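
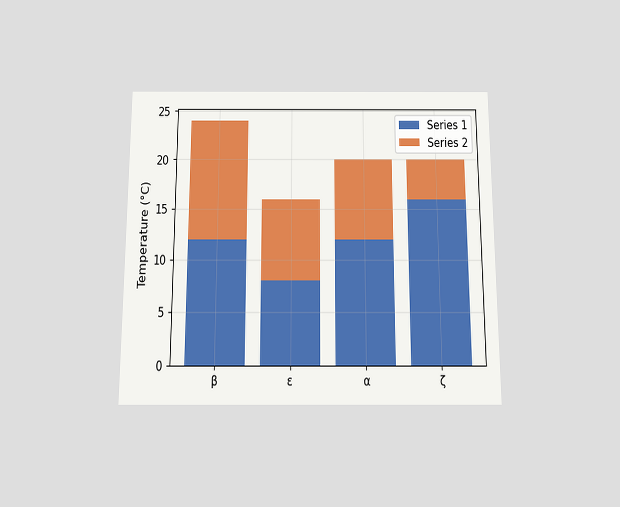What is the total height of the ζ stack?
20°C

The chart is viewed slightly from below. The ζ stack's top reaches 20°C on the y-axis.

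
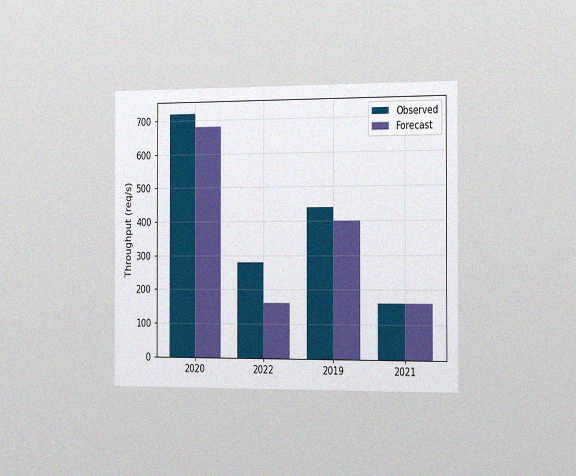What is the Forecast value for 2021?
160req/s

The chart is viewed slightly from the right, with some photo noise. The Forecast bar at 2021 reaches 160req/s on the y-axis.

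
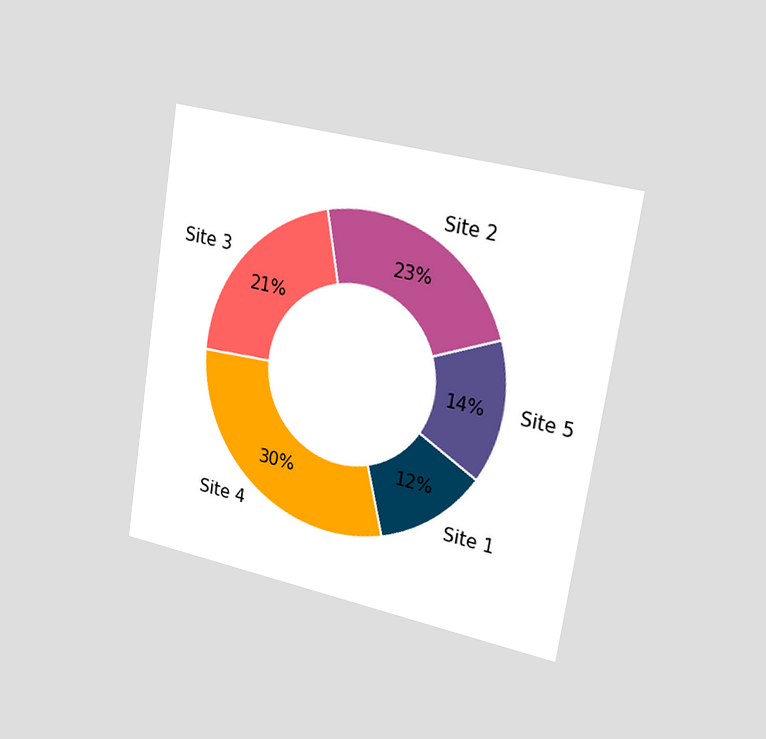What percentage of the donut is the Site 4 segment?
30%

The chart is tilted about 9° clockwise and viewed slightly from the right. The Site 4 segment takes up 30% of the ring.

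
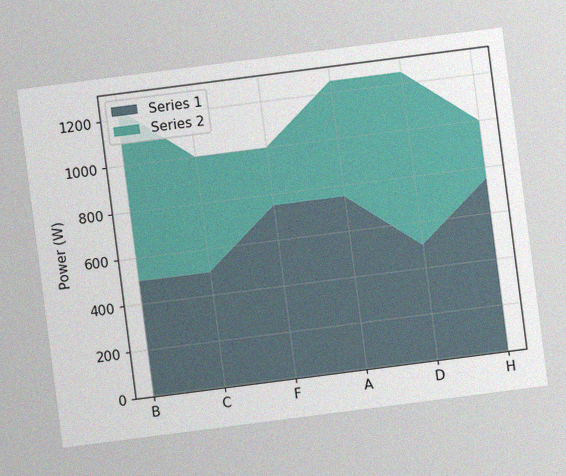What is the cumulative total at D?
1250W

The chart is tilted about 7° counter-clockwise, with some photo noise. The stacked total at D reaches 1250W.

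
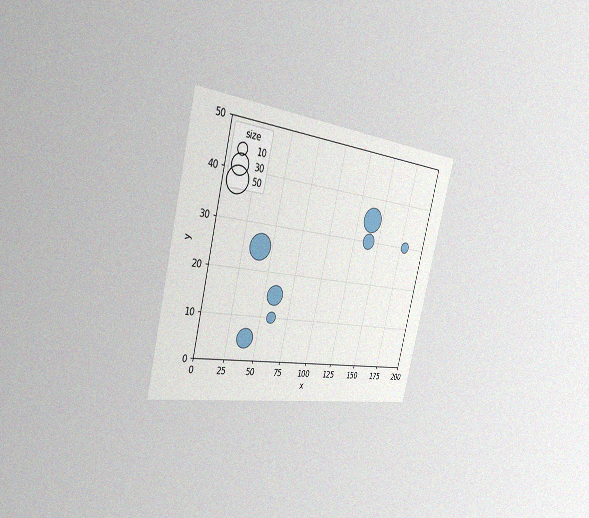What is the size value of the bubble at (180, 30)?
10

The chart is tilted about 14° clockwise and viewed slightly from the left, with some photo noise. Matching the bubble at (180, 30) against the size legend gives 10.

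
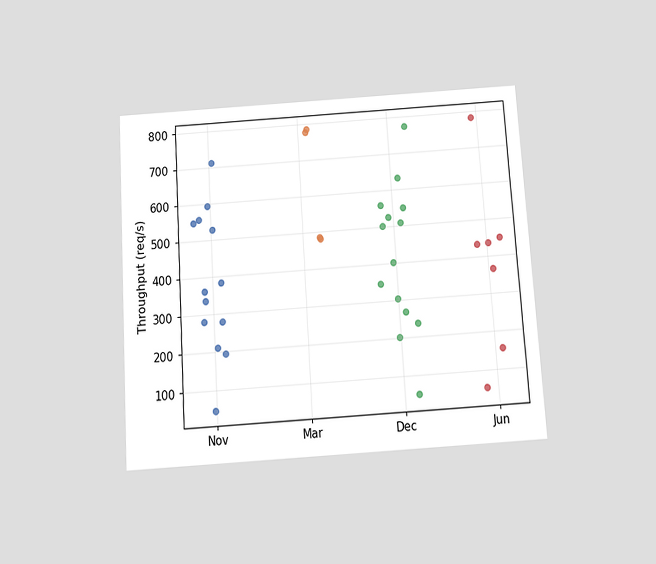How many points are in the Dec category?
The chart is tilted about 4° counter-clockwise and viewed slightly from below. Counting the markers in the Dec column gives 14.

14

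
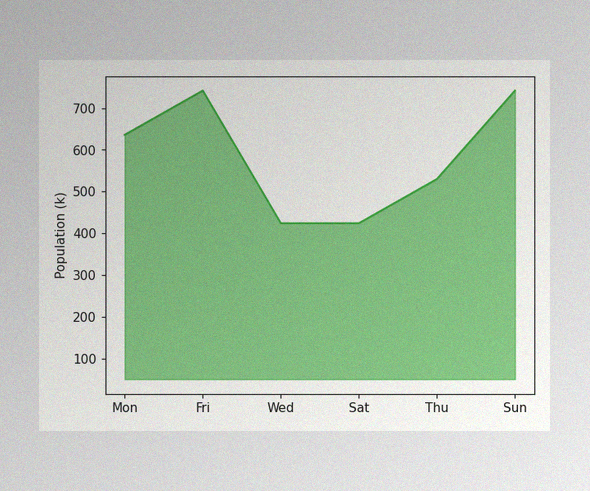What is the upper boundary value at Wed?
424k

The image has some photo noise and uneven lighting. At Wed the upper boundary is at 424k.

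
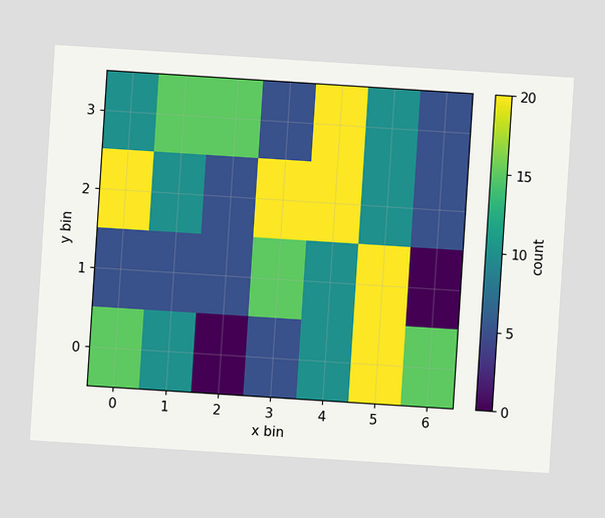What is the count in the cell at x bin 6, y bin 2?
The chart is tilted about 4° clockwise. Matching the cell (6, 2) against the colorbar gives 5.

5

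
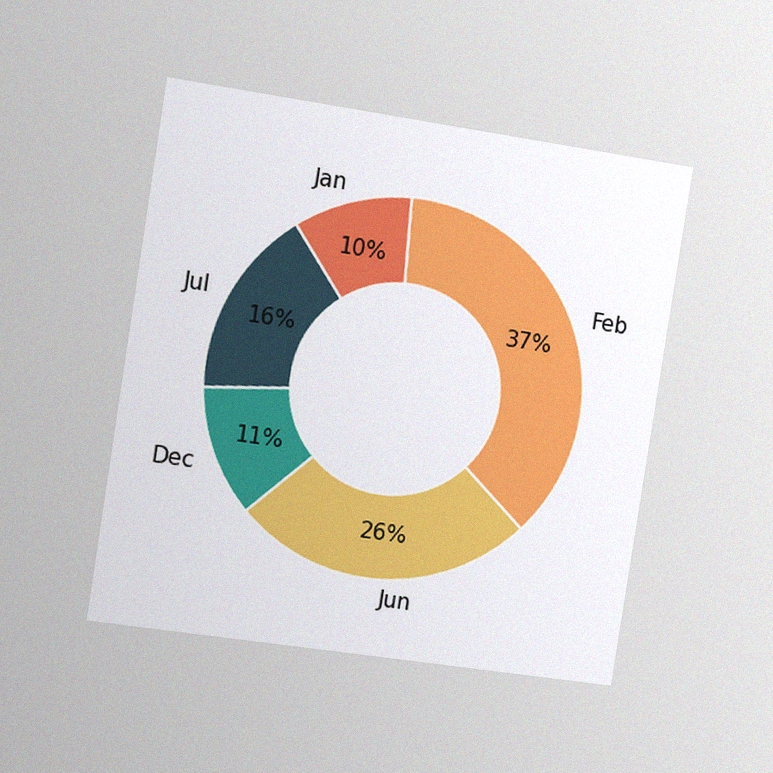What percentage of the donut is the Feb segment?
The chart is tilted about 9° clockwise and viewed slightly from the left, with some photo noise. The Feb segment takes up 37% of the ring.

37%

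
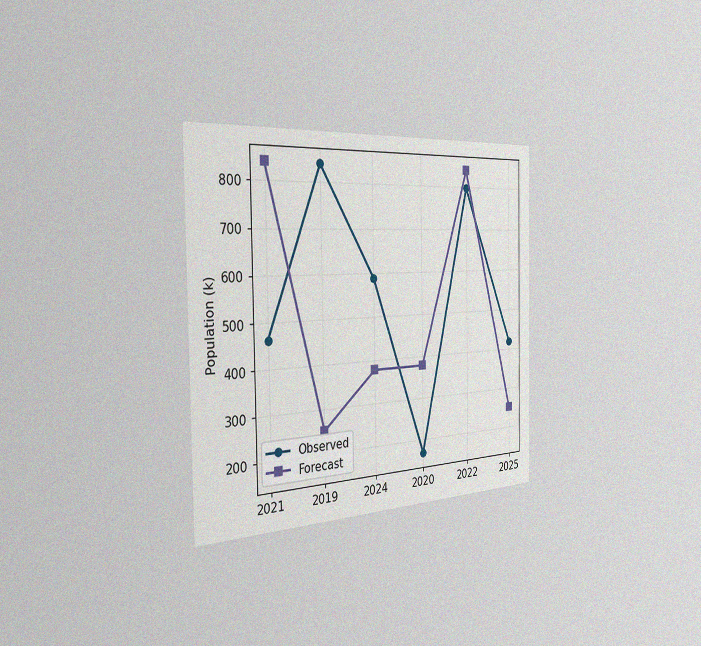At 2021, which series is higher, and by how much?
The chart is viewed slightly from the left, with some photo noise. At 2021, Forecast sits above the other line by 378k.

Forecast, by 378k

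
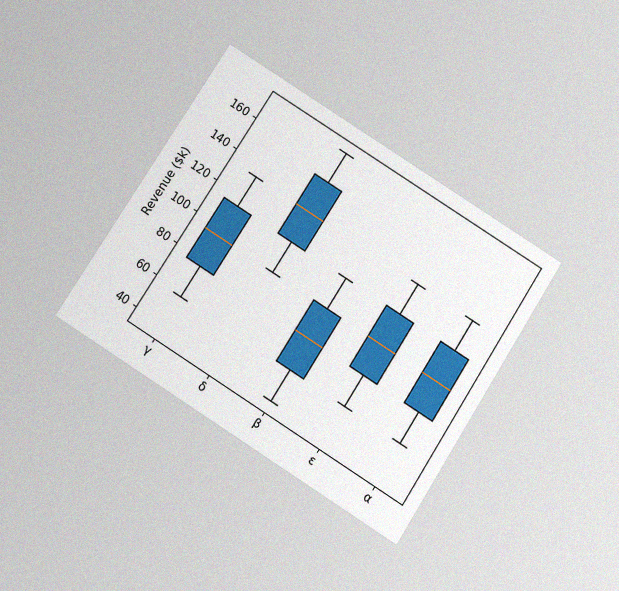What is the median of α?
$95k

The chart is tilted about 32° clockwise and viewed slightly from below, with some photo noise. The median line in the α box sits at $95k.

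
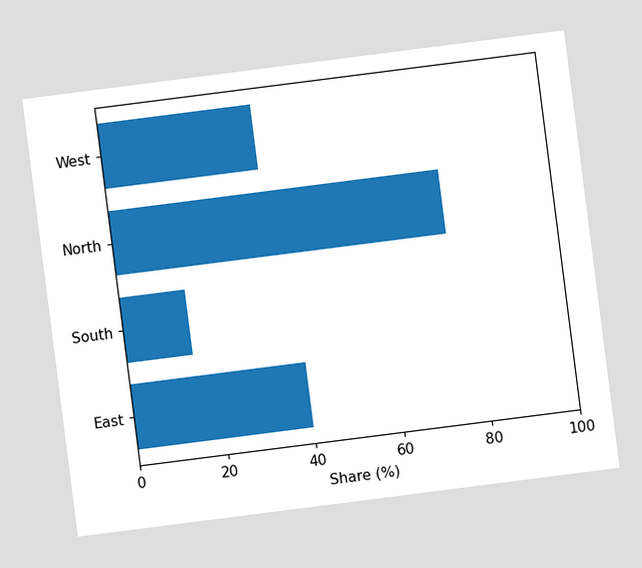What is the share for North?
The chart is tilted about 7° counter-clockwise. Reading along the chart's x-axis, the North bar reaches 75%.

75%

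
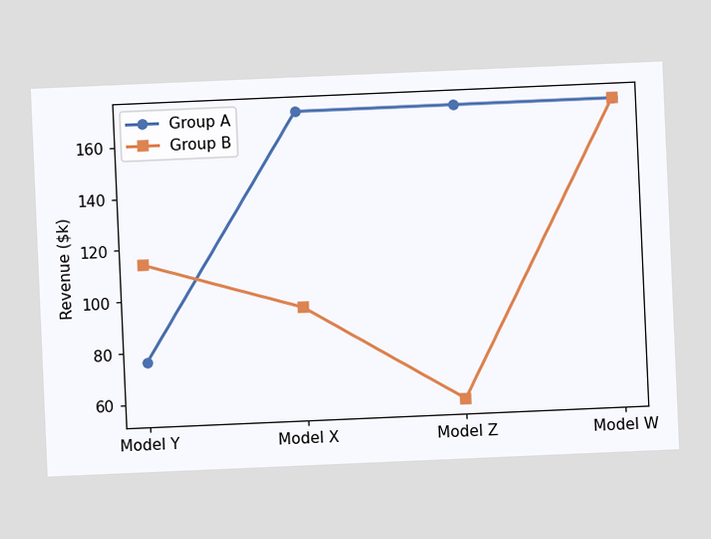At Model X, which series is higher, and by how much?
Group A, by $76k

The chart is tilted about 2° counter-clockwise. At Model X, Group A sits above the other line by $76k.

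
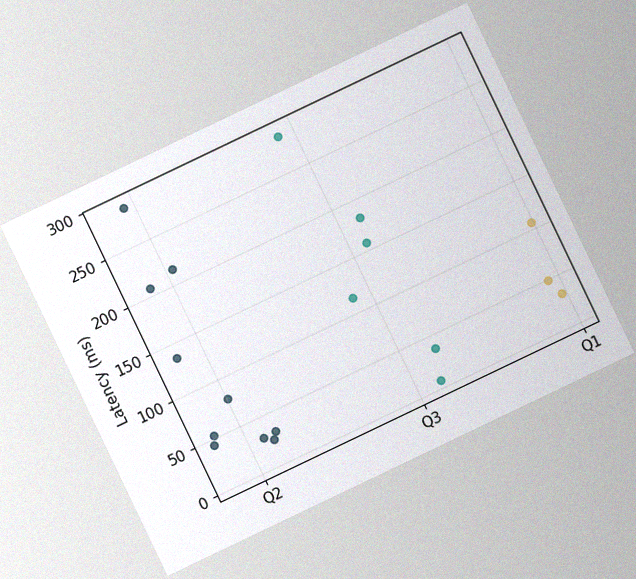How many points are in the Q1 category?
3

The chart is tilted about 26° counter-clockwise, with some photo noise. Counting the markers in the Q1 column gives 3.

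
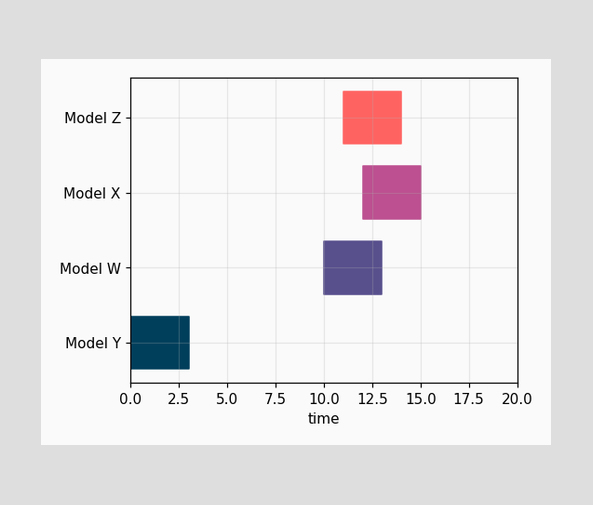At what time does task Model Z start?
The Model Z bar begins at t=11.

11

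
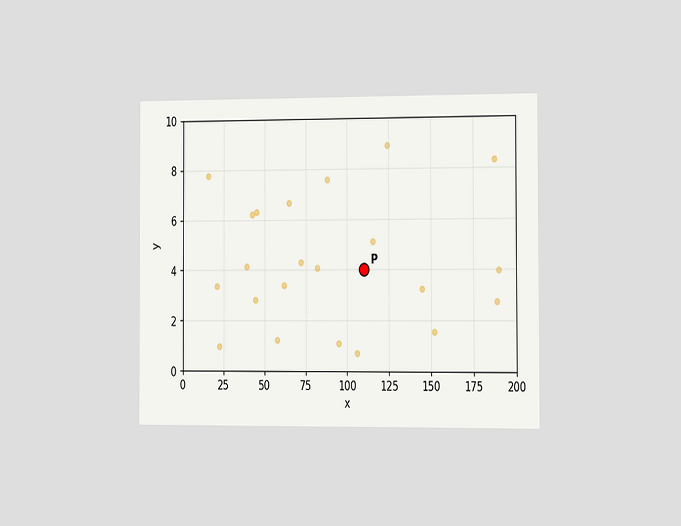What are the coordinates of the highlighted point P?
(110, 4)

The chart is viewed slightly from the right. Following the gridlines from P to each axis, P sits at (110, 4).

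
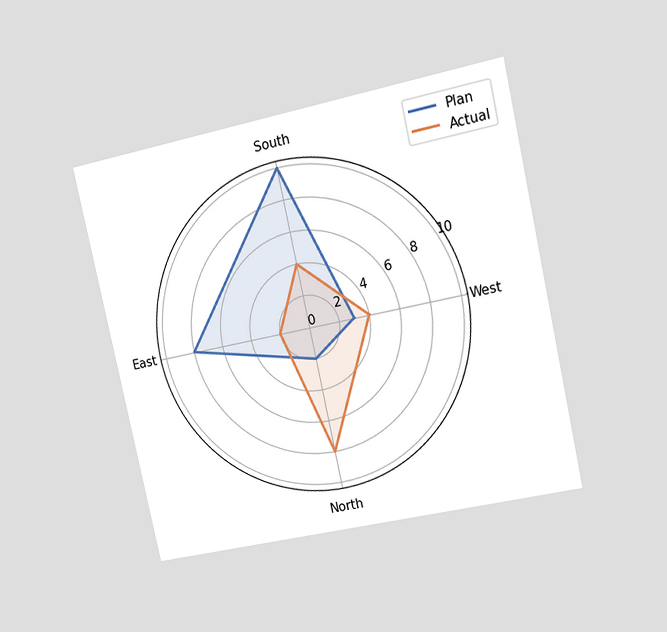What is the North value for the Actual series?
8

The chart is tilted about 12° counter-clockwise and viewed at a slight angle. On the North axis, Actual reaches 8.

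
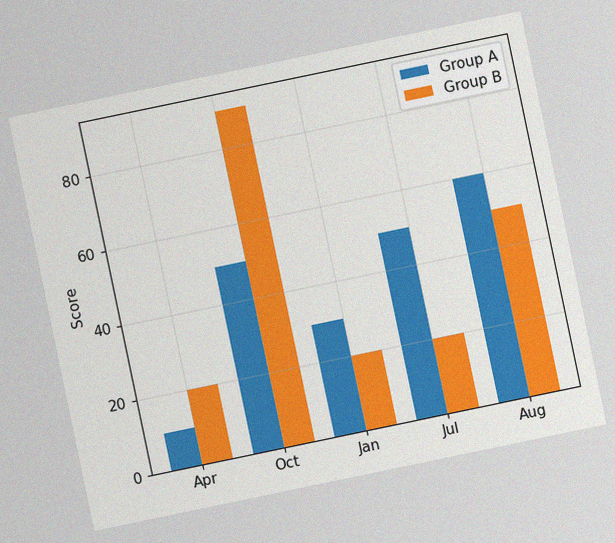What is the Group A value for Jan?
30

The chart is tilted about 12° counter-clockwise, with some photo noise. The Group A bar at Jan reaches 30 on the y-axis.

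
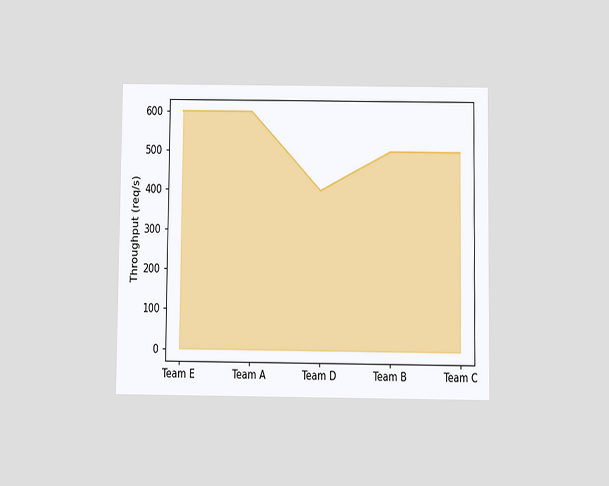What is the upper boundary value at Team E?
600req/s

The chart is viewed at a slight angle. At Team E the upper boundary is at 600req/s.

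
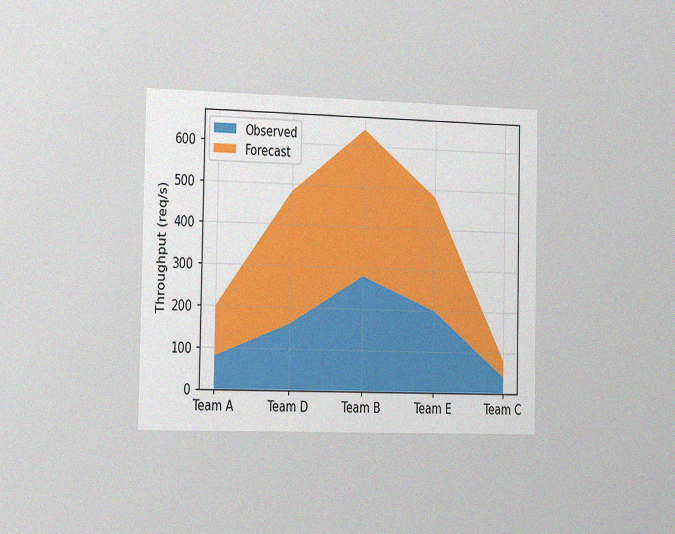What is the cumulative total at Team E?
The chart is viewed slightly from the left, with some photo noise. The stacked total at Team E reaches 480req/s.

480req/s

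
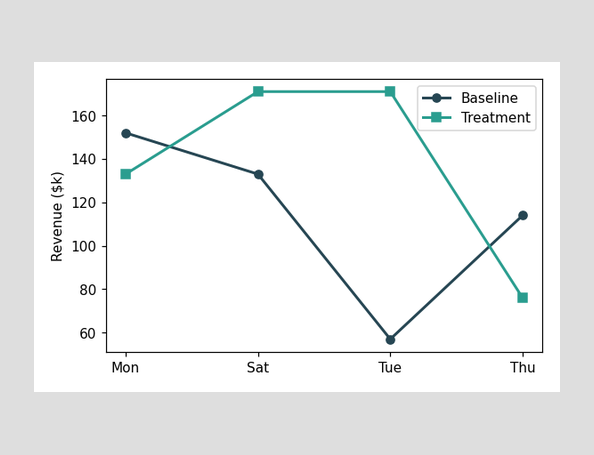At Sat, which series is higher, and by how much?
At Sat, Treatment sits above the other line by $38k.

Treatment, by $38k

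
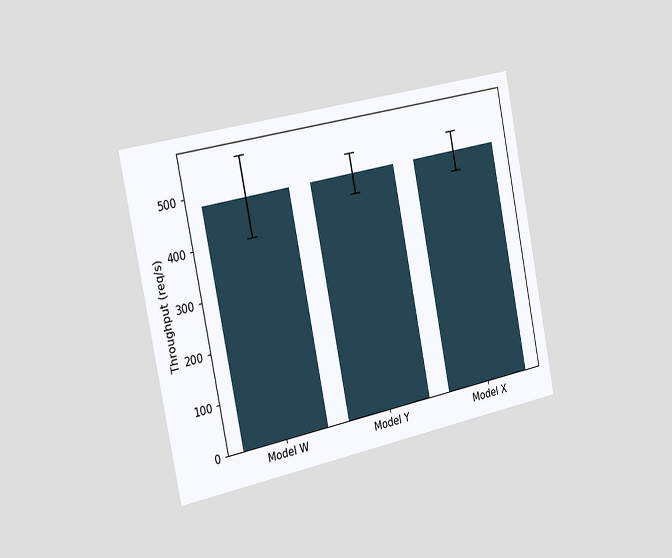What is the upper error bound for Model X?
The chart is tilted about 11° counter-clockwise and viewed slightly from the left. The Model X bar's upper whisker reaches 520req/s.

520req/s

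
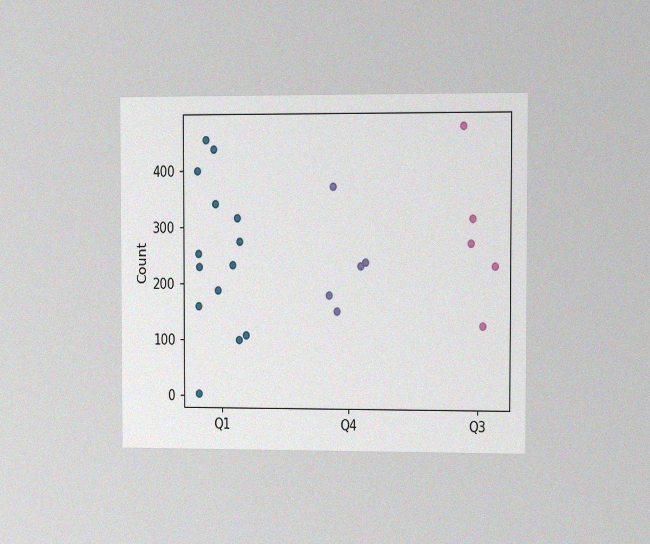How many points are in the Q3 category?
5

The chart is viewed at a slight angle, with some photo noise. Counting the markers in the Q3 column gives 5.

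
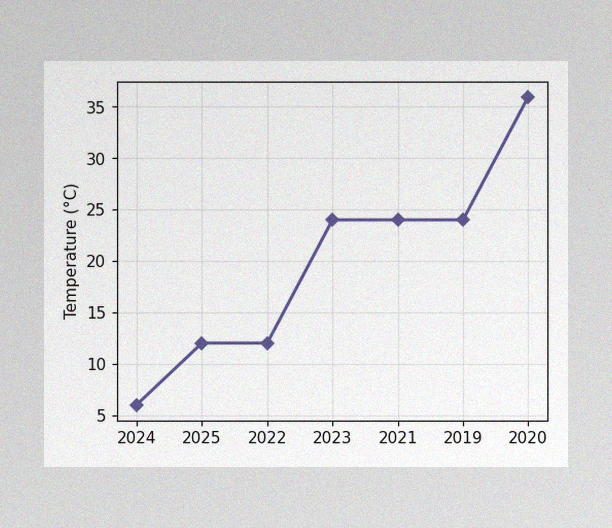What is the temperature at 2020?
36°C

The image has some photo noise and uneven lighting. At 2020, the line is at 36°C.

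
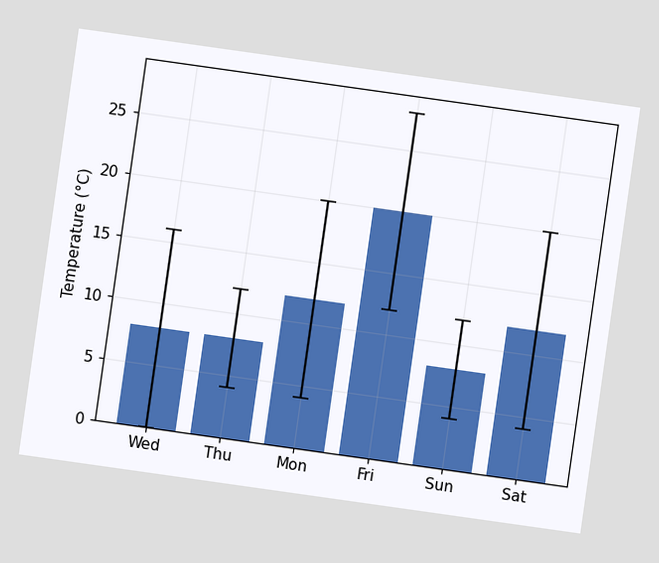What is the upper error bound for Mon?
20°C

The chart is tilted about 8° clockwise. The Mon bar's upper whisker reaches 20°C.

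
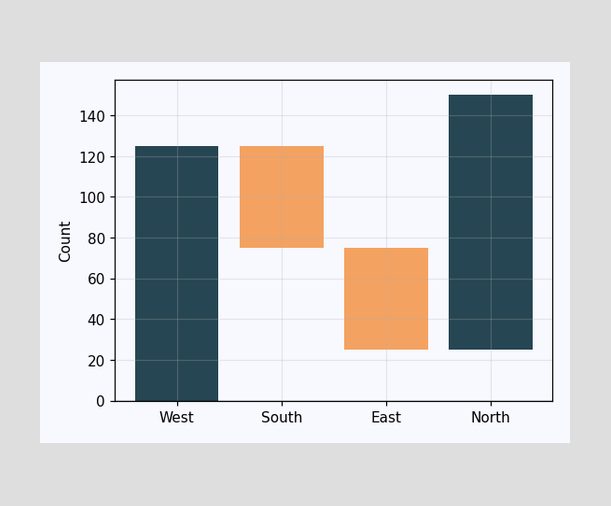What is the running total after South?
After South the running total reaches 75.

75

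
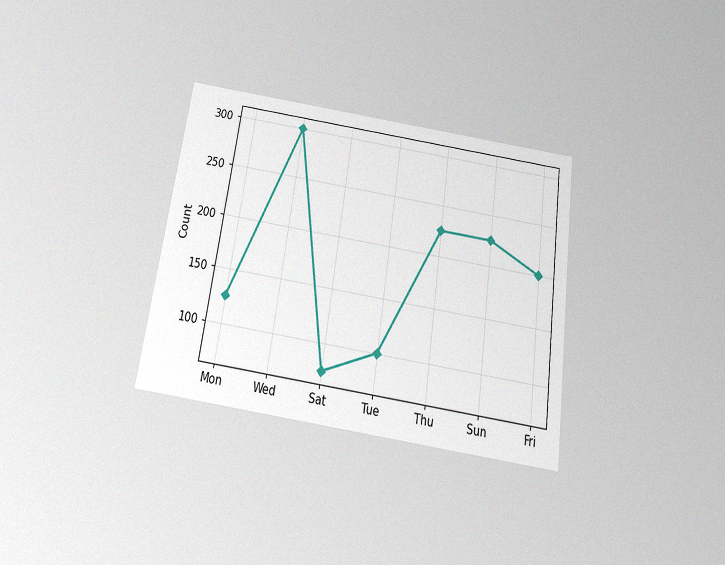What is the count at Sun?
225

The chart is tilted about 8° clockwise and viewed slightly from below, with some photo noise. At Sun, the line is at 225.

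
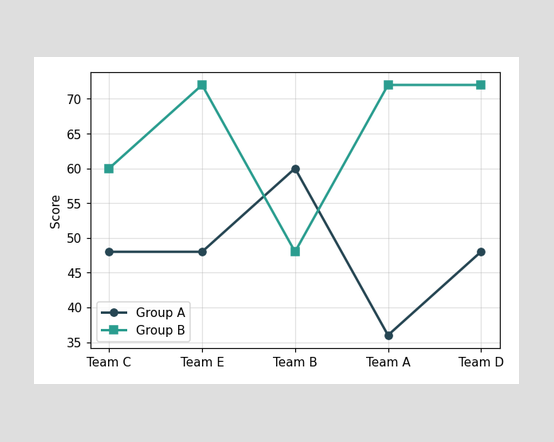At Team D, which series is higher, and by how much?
Group B, by 24

At Team D, Group B sits above the other line by 24.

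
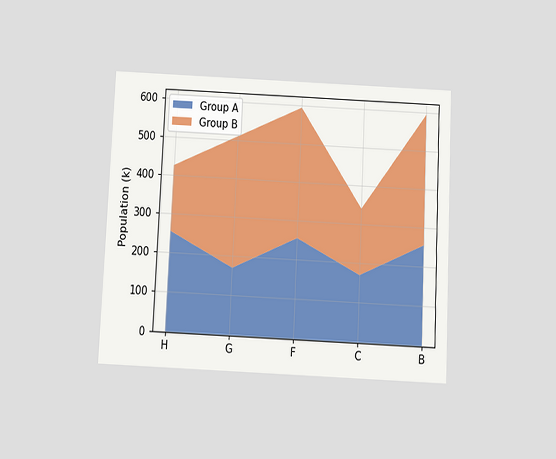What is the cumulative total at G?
510k

The chart is tilted about 3° clockwise and viewed slightly from below. The stacked total at G reaches 510k.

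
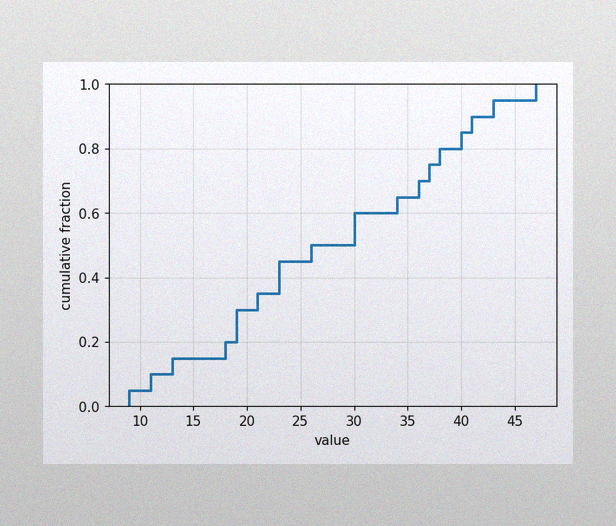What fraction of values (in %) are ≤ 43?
The image has some photo noise and uneven lighting. At x=43 the ECDF step is at 95%.

95%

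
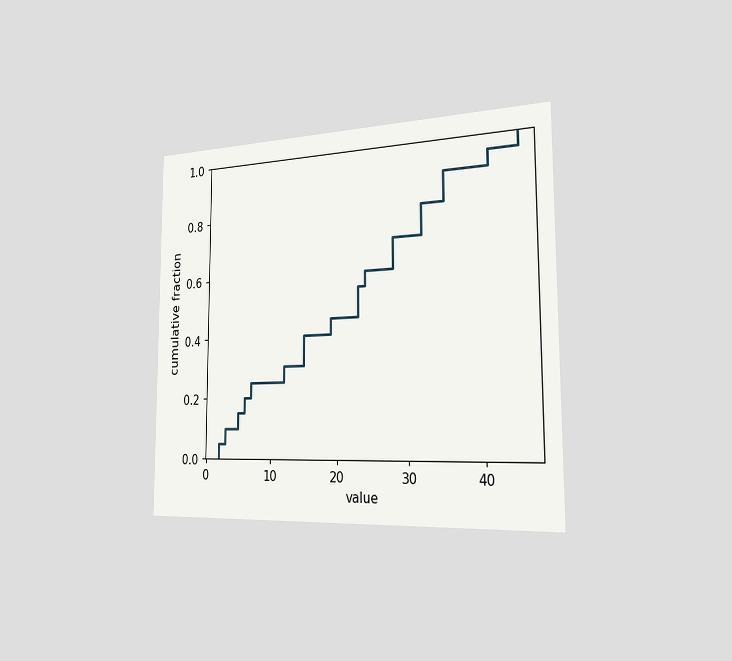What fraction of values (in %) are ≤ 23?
55%

The chart is viewed slightly from the right. At x=23 the ECDF step is at 55%.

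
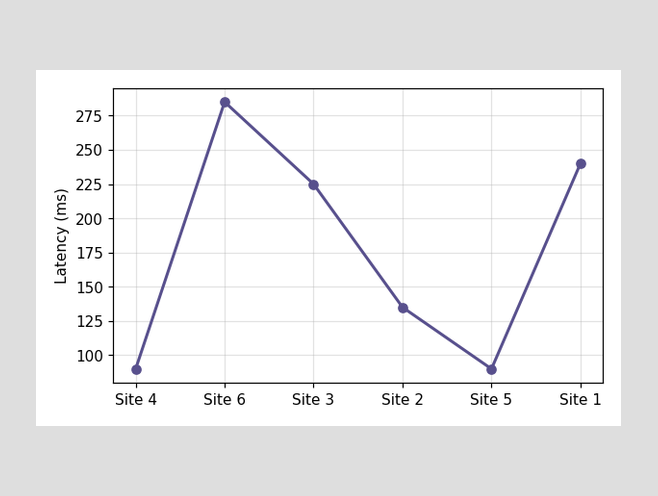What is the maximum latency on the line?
The highest point is at Site 6, and reading across to the y-axis gives 285ms.

285ms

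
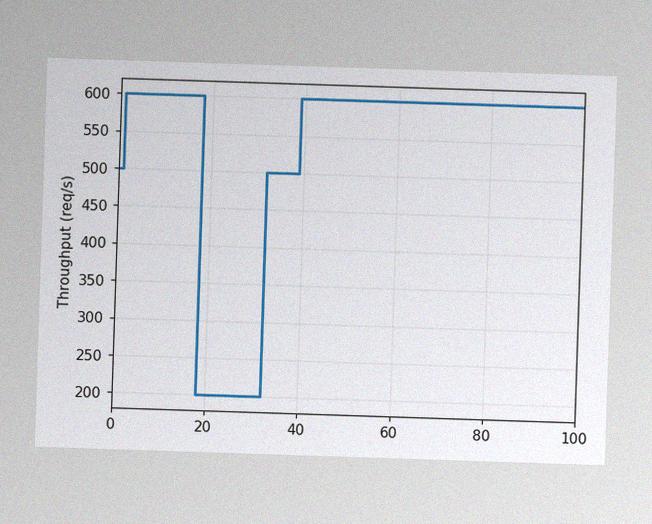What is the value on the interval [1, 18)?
The image has some photo noise and uneven lighting. On [1, 18) the step sits at 600req/s.

600req/s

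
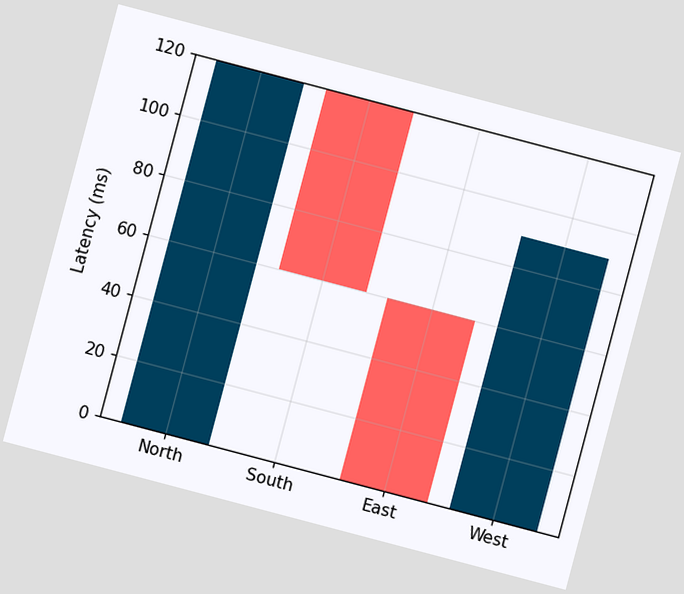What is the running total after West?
The chart is tilted about 15° clockwise. After West the running total reaches 90ms.

90ms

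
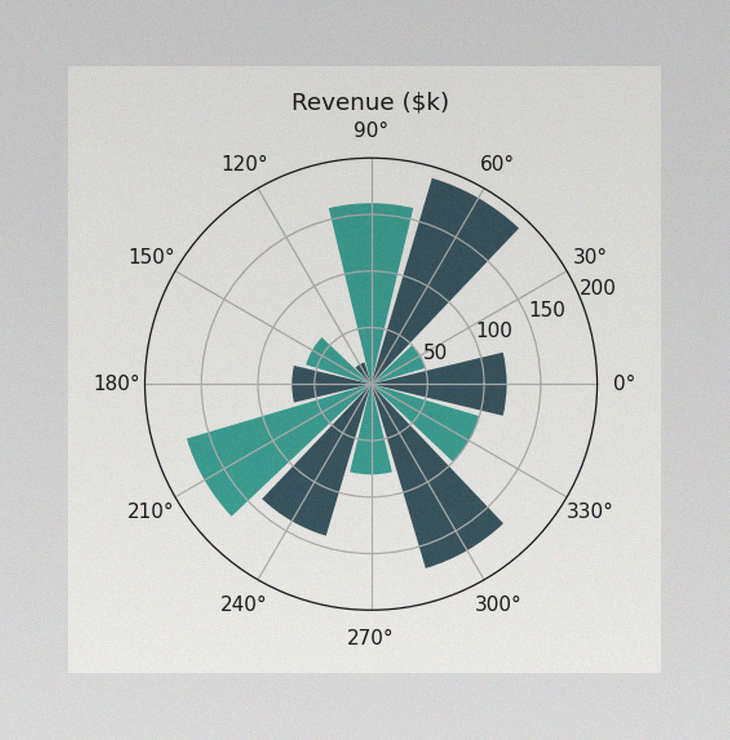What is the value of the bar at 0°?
The image has some photo noise and uneven lighting. The bar at 0° reaches $120k on the radial axis.

$120k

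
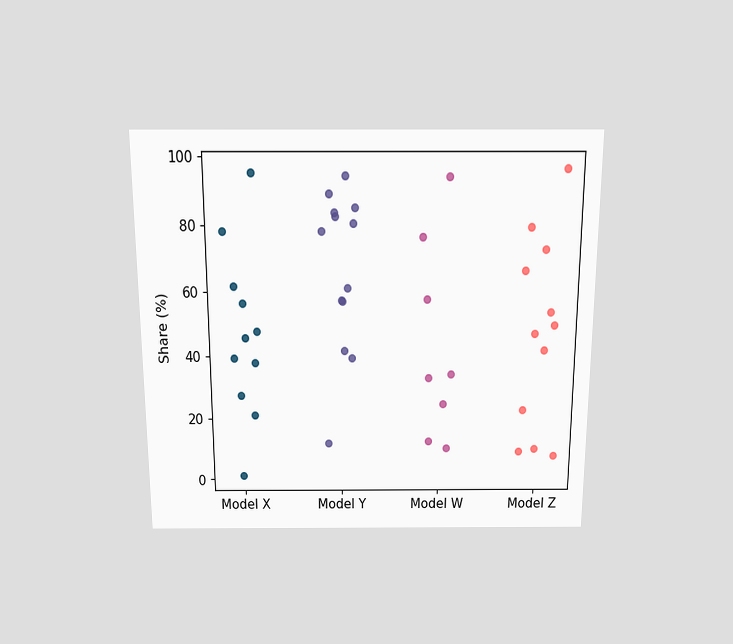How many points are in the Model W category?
8

The chart is viewed slightly from above. Counting the markers in the Model W column gives 8.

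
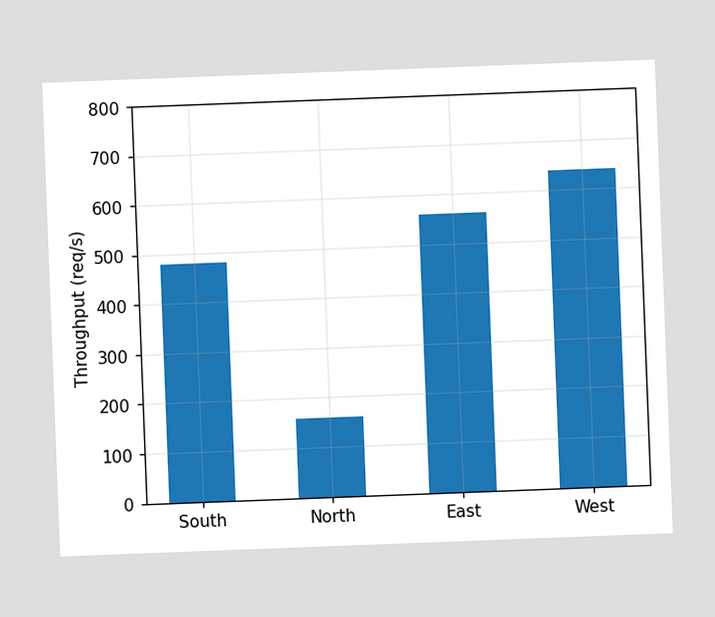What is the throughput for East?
560req/s

The chart is tilted about 2° counter-clockwise. Reading along the chart's y-axis, the East bar reaches 560req/s.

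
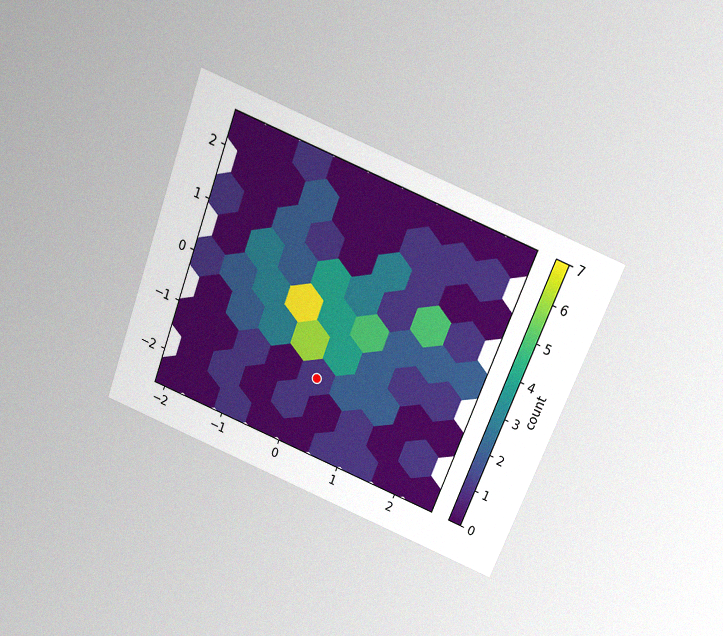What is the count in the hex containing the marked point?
The chart is tilted about 21° clockwise and viewed slightly from above, with some photo noise. The marked hex reads 1 on the colorbar.

1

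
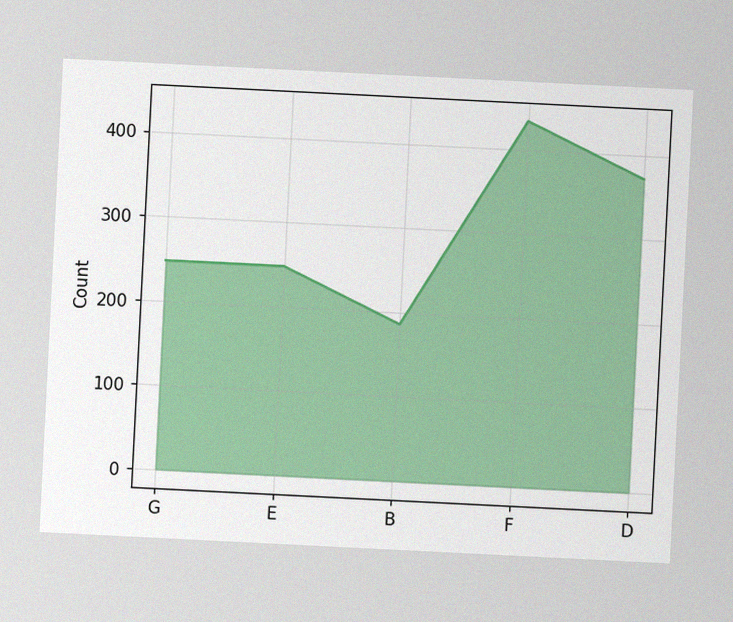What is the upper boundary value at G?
The chart is tilted about 3° clockwise, with some photo noise. At G the upper boundary is at 248.

248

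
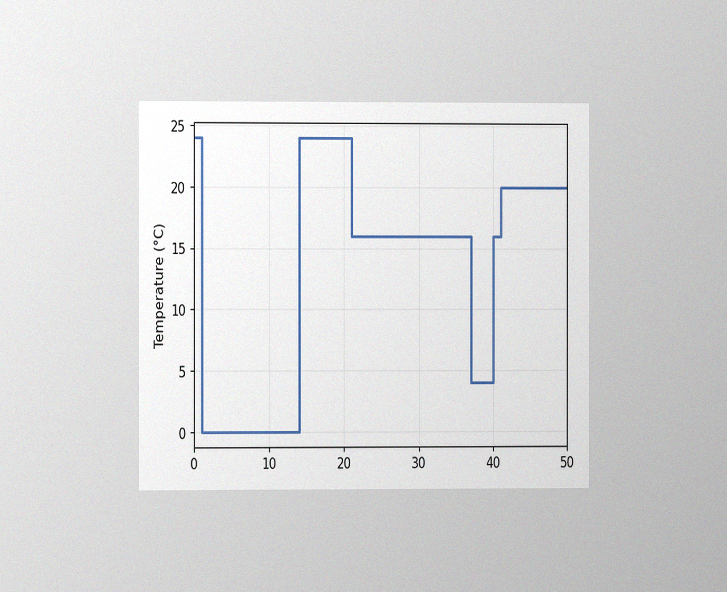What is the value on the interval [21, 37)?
16°C

The chart is viewed at a slight angle, with some photo noise. On [21, 37) the step sits at 16°C.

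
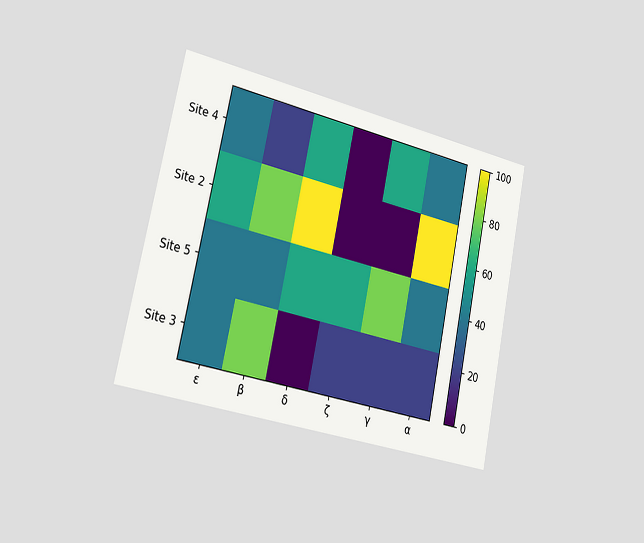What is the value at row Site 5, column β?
40

The chart is tilted about 12° clockwise and viewed slightly from the left. Matching cell (Site 5, β) against the colorbar gives 40.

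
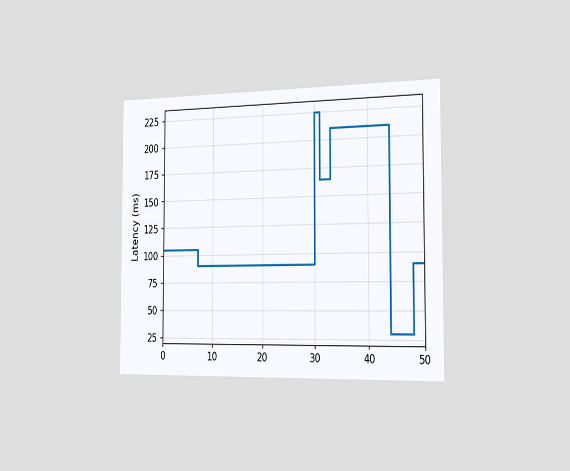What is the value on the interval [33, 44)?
The chart is viewed slightly from the right. On [33, 44) the step sits at 210ms.

210ms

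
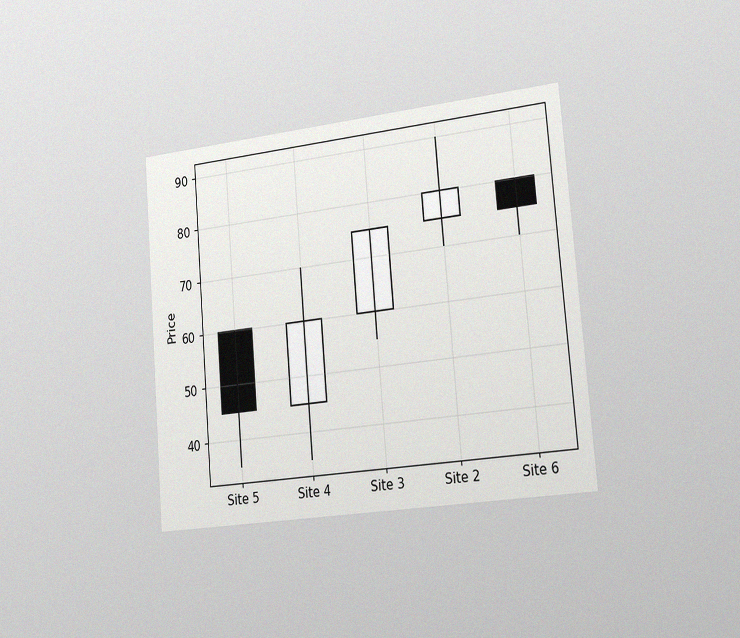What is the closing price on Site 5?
The chart is tilted about 5° counter-clockwise and viewed slightly from the right, with some photo noise. The Site 5 candle closes at 45.

45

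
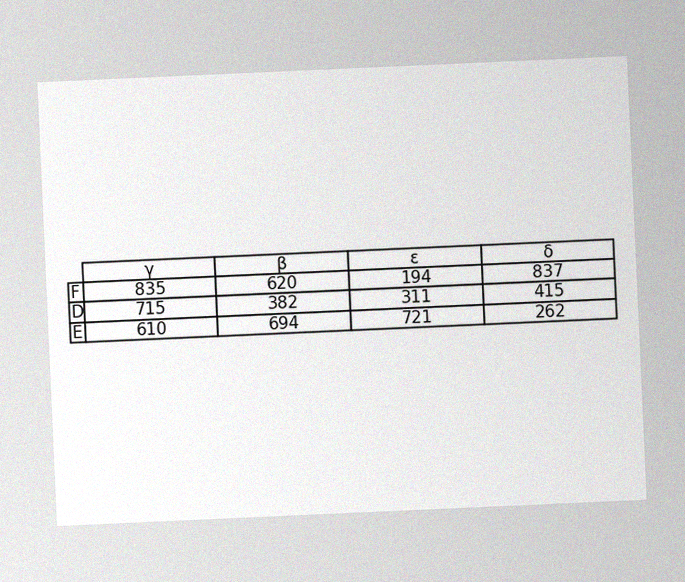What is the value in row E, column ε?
The chart is tilted about 3° counter-clockwise, with some photo noise. The (E, ε) cell reads 721.

721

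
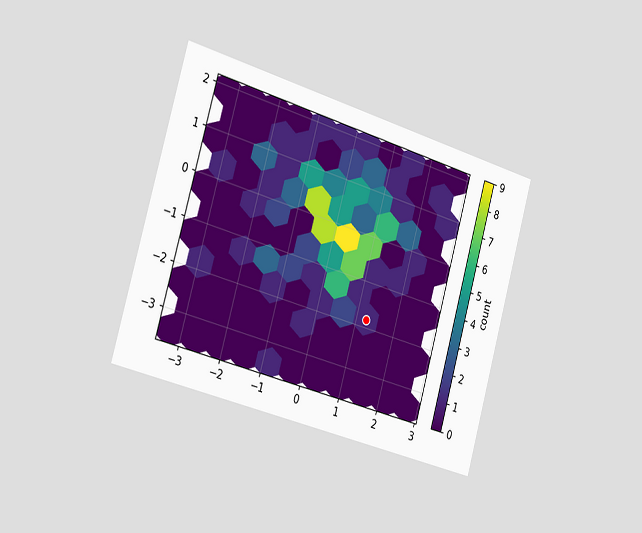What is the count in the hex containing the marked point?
1

The chart is tilted about 16° clockwise and viewed slightly from the left. The marked hex reads 1 on the colorbar.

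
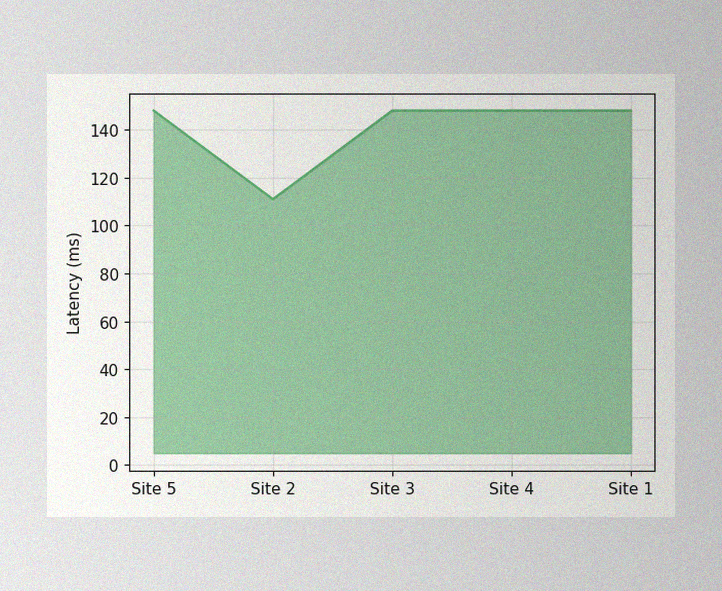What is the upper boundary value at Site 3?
The image has some photo noise and uneven lighting. At Site 3 the upper boundary is at 148ms.

148ms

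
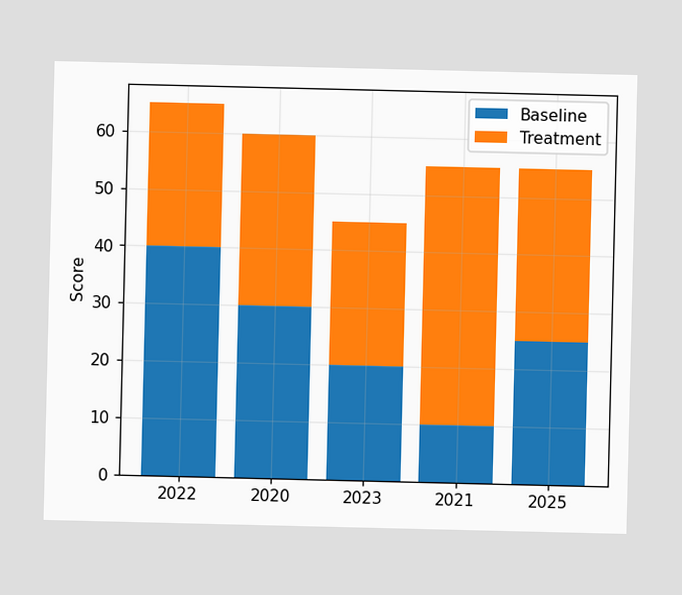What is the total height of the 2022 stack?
The 2022 stack's top reaches 65 on the y-axis.

65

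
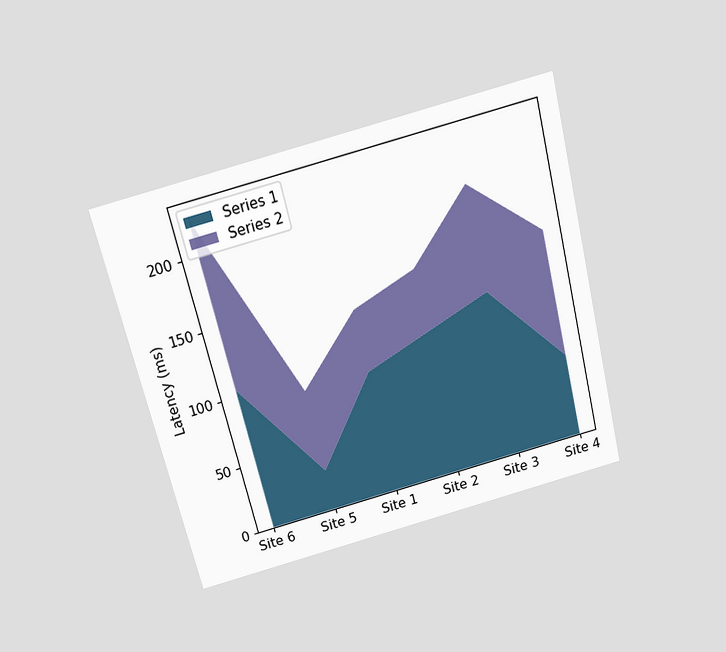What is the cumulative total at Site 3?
The chart is tilted about 14° counter-clockwise and viewed slightly from above. The stacked total at Site 3 reaches 195ms.

195ms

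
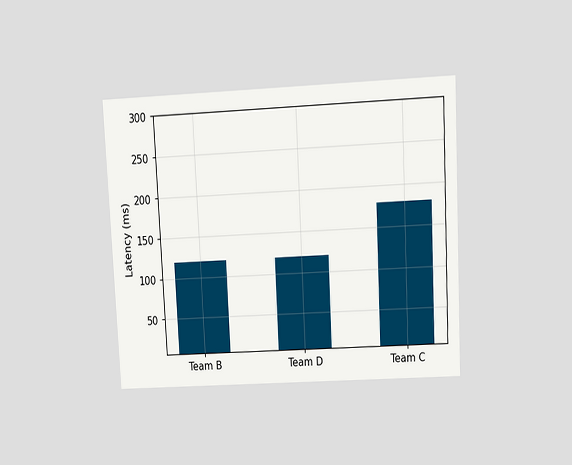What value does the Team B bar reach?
The chart is tilted about 3° counter-clockwise and viewed at a slight angle. Reading along the chart's y-axis, the Team B bar reaches 120ms.

120ms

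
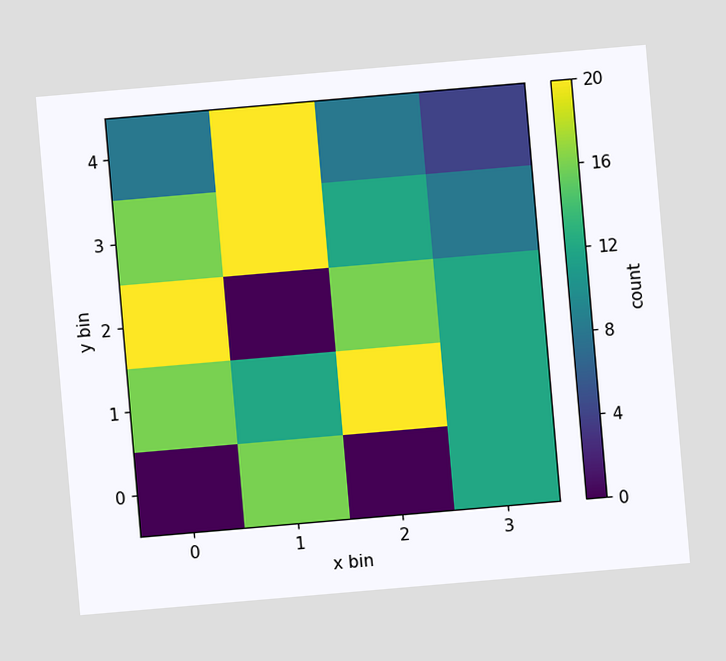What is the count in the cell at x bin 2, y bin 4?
8

The chart is tilted about 5° counter-clockwise. Matching the cell (2, 4) against the colorbar gives 8.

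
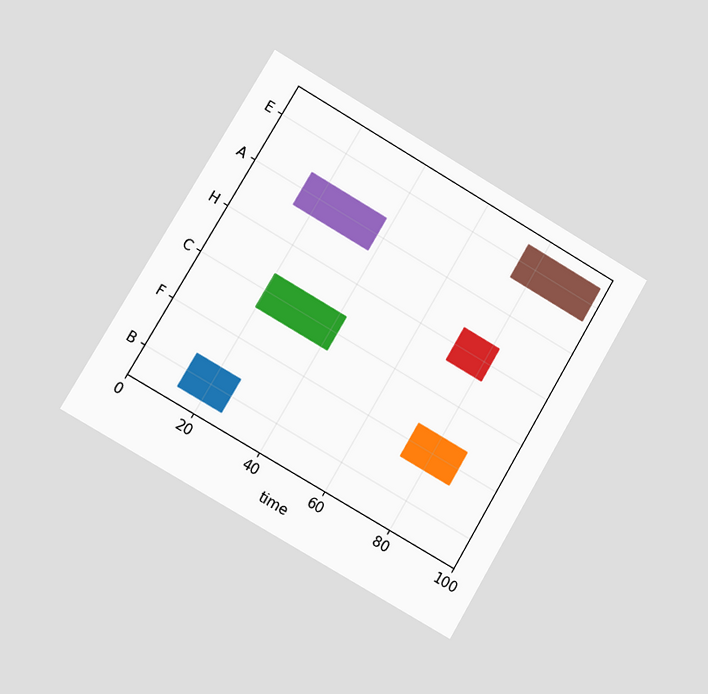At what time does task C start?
20

The chart is tilted about 30° clockwise and viewed slightly from the left. The C bar begins at t=20.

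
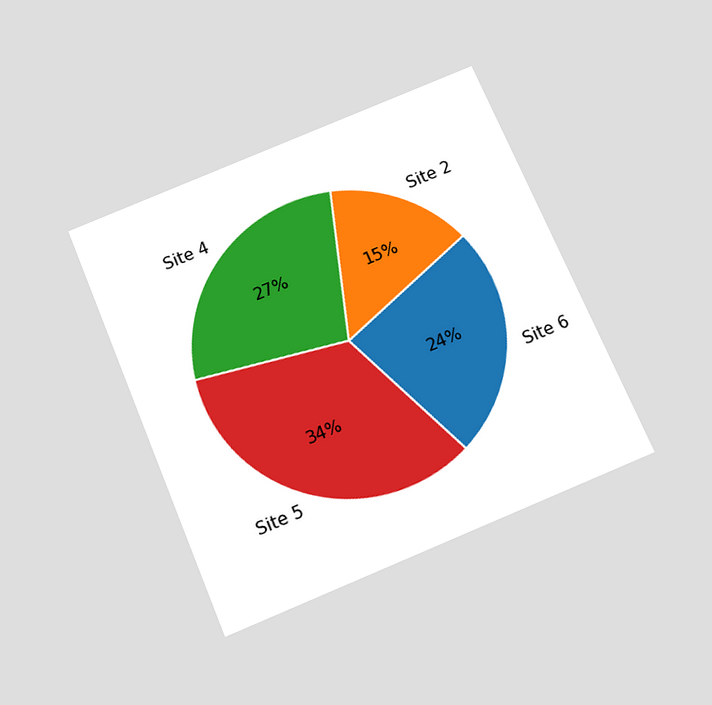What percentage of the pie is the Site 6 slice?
24%

The chart is tilted about 23° counter-clockwise and viewed slightly from below. The Site 6 slice takes up 24% of the pie.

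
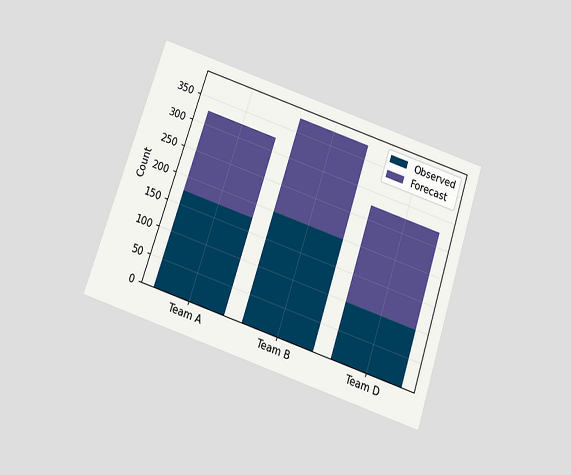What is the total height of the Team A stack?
325

The chart is tilted about 18° clockwise and viewed slightly from below. The Team A stack's top reaches 325 on the y-axis.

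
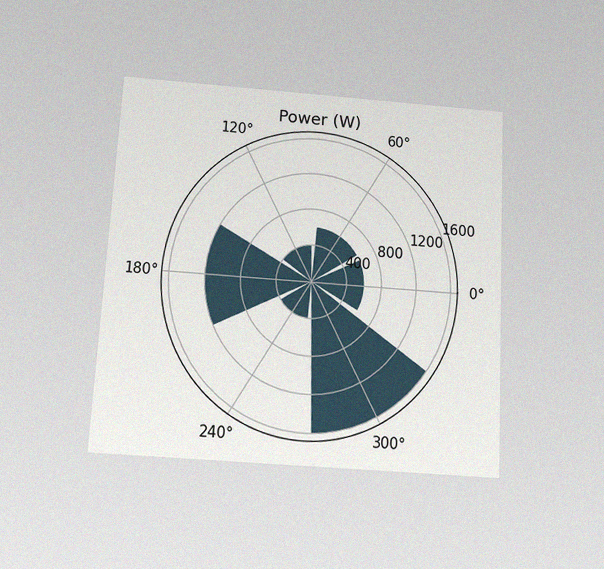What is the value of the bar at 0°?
600W

The chart is tilted about 3° clockwise and viewed slightly from below, with some photo noise. The bar at 0° reaches 600W on the radial axis.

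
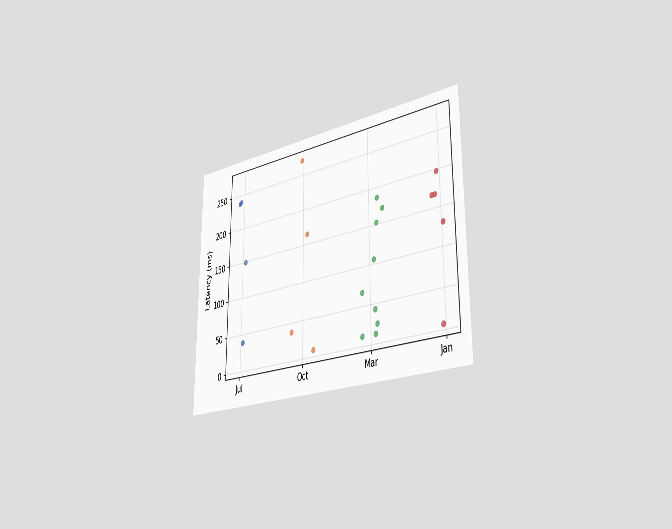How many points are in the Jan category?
The chart is viewed slightly from the right. Counting the markers in the Jan column gives 5.

5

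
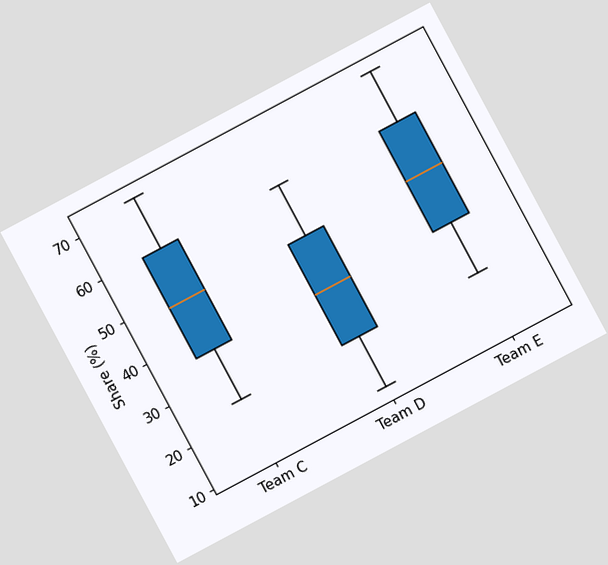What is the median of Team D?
36%

The chart is tilted about 28° counter-clockwise. The median line in the Team D box sits at 36%.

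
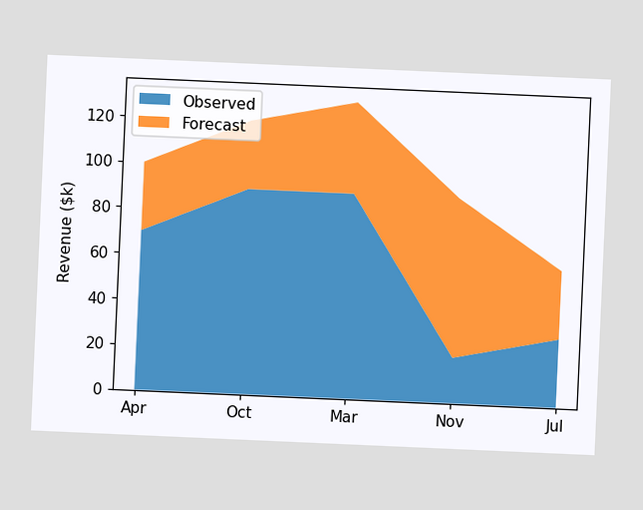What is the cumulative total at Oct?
The chart is tilted about 3° clockwise. The stacked total at Oct reaches $120k.

$120k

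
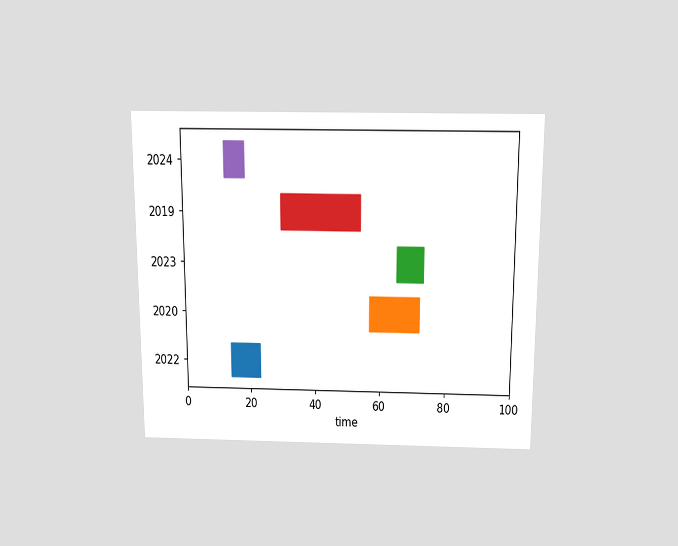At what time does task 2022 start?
14

The chart is viewed slightly from above. The 2022 bar begins at t=14.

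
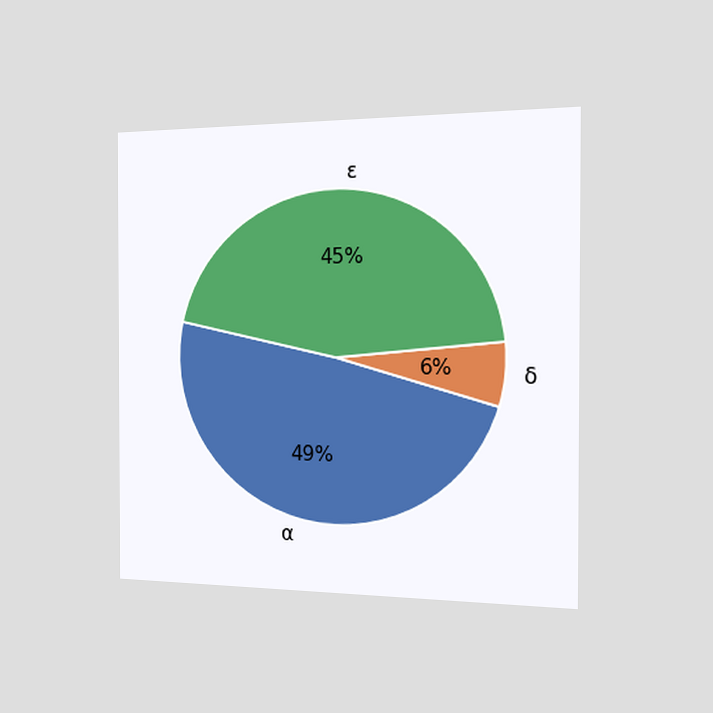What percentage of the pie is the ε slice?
The chart is viewed slightly from the right. The ε slice takes up 45% of the pie.

45%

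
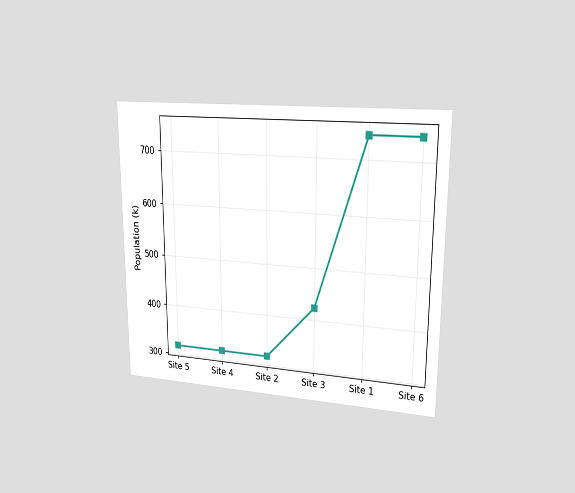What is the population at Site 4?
318k

The chart is viewed at a slight angle. At Site 4, the line is at 318k.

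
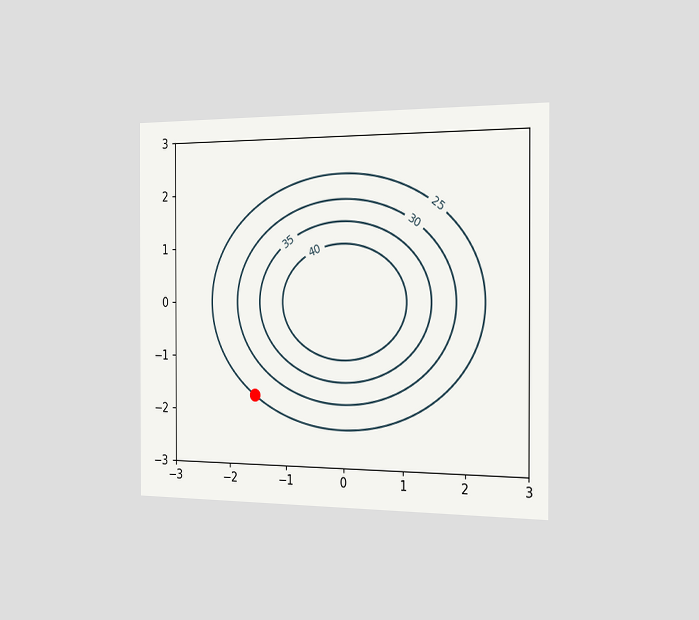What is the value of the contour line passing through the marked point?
25

The chart is viewed slightly from the right. The marked point sits on the contour labelled 25.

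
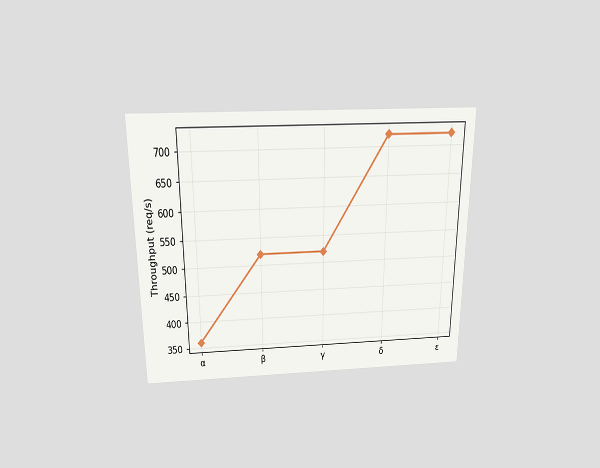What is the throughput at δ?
720req/s

The chart is viewed slightly from above. At δ, the line is at 720req/s.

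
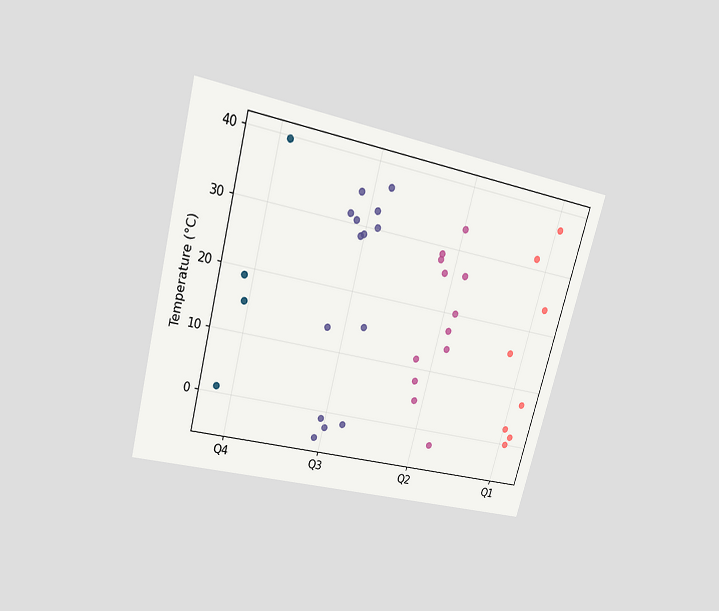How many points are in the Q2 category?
The chart is tilted about 15° clockwise and viewed slightly from above. Counting the markers in the Q2 column gives 12.

12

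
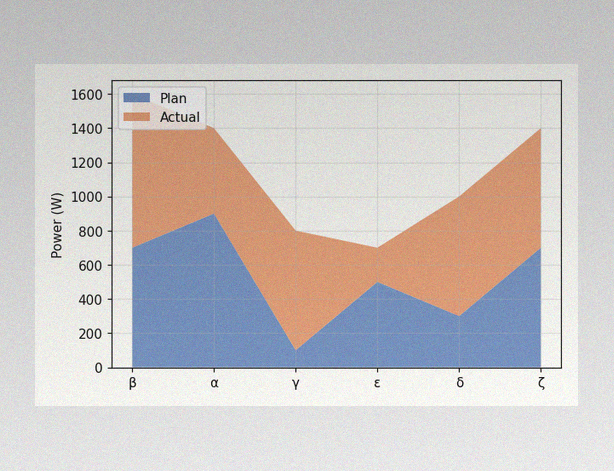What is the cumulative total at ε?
700W

The image has some photo noise and uneven lighting. The stacked total at ε reaches 700W.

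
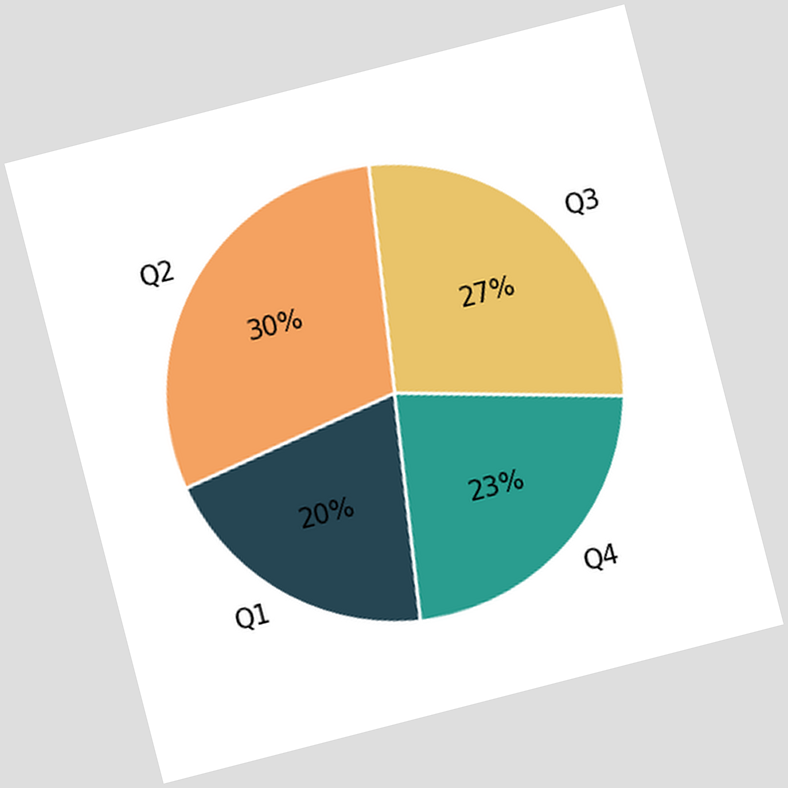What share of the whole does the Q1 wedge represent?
20%

The chart is tilted about 14° counter-clockwise. The Q1 slice takes up 20% of the pie.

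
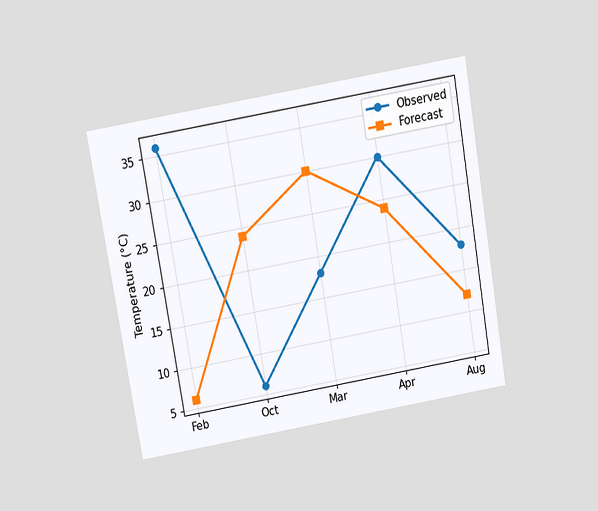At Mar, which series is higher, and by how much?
Forecast, by 12°C

The chart is tilted about 10° counter-clockwise and viewed at a slight angle. At Mar, Forecast sits above the other line by 12°C.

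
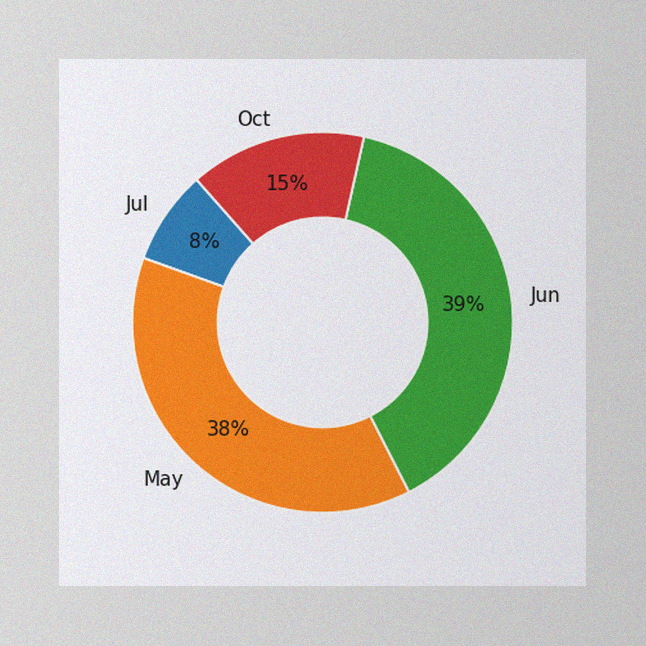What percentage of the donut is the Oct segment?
15%

The image has some photo noise and uneven lighting. The Oct segment takes up 15% of the ring.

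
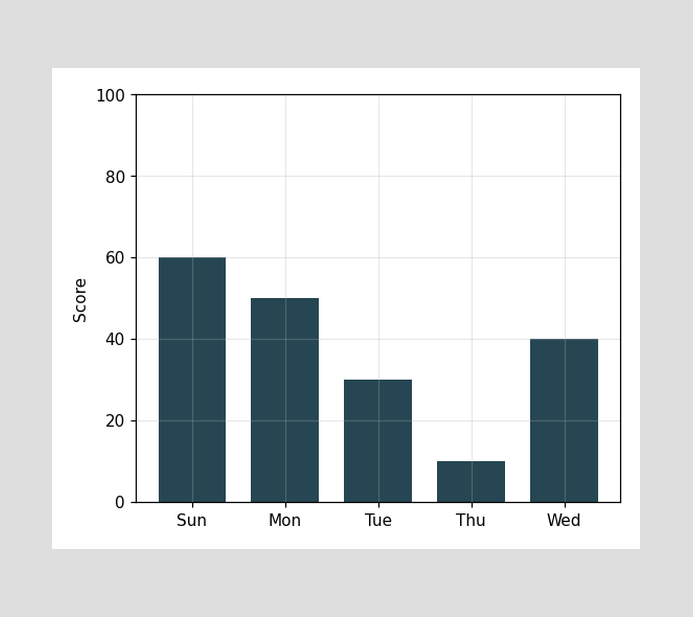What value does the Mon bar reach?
50

Reading along the chart's y-axis, the Mon bar reaches 50.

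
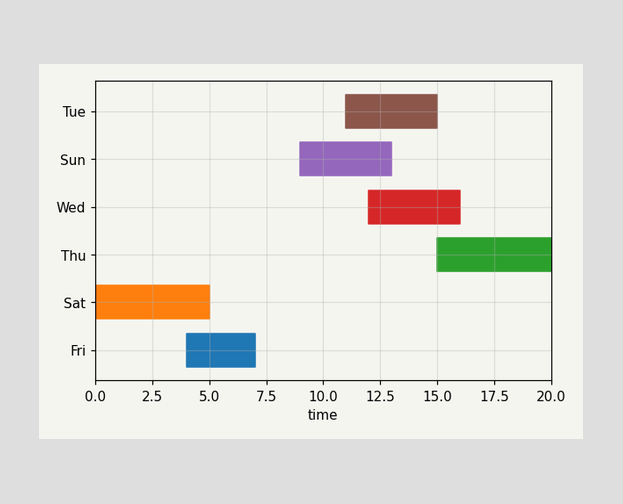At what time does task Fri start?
The Fri bar begins at t=4.

4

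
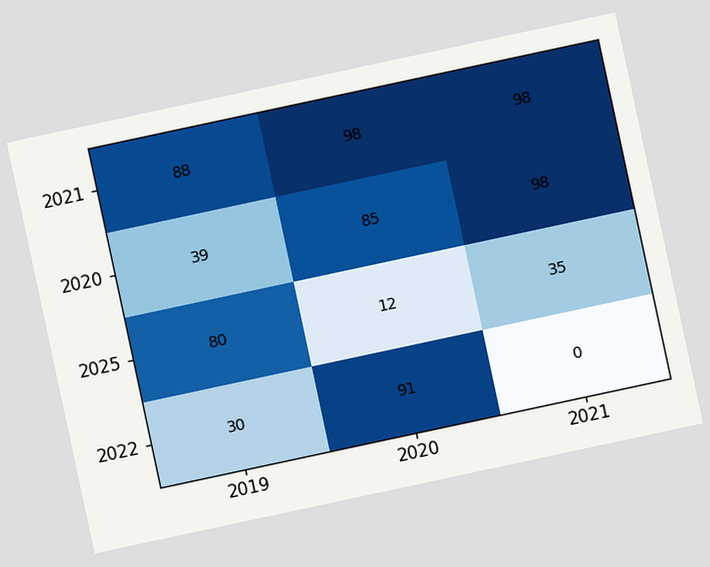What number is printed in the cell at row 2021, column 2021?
98

The chart is tilted about 12° counter-clockwise. The (2021, 2021) cell reads 98.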